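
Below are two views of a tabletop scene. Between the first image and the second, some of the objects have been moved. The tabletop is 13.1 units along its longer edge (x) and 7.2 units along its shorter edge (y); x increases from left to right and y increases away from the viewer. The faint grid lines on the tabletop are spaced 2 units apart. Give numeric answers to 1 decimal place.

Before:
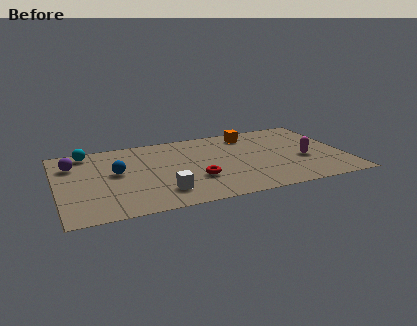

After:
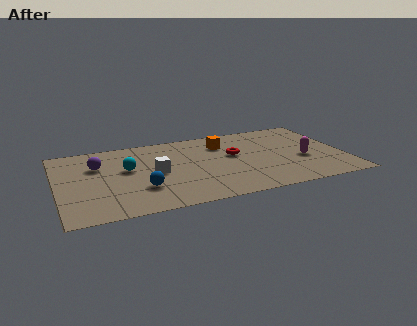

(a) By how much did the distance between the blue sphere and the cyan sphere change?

-0.5

Before: roughly 2.6 units apart; after: 2.1. That's 0.5 units closer together.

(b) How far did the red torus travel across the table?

2.6

From (6.2, 2.4) to (8.1, 4.2), the red torus covered √(1.9² + 1.8²) ≈ 2.6 units.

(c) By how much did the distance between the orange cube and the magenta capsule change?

+0.5

Before: roughly 3.8 units apart; after: 4.3. That's 0.5 units further apart.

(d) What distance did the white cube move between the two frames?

1.9

From (4.6, 1.6) to (4.4, 3.5), the white cube covered √(0.2² + 1.9²) ≈ 1.9 units.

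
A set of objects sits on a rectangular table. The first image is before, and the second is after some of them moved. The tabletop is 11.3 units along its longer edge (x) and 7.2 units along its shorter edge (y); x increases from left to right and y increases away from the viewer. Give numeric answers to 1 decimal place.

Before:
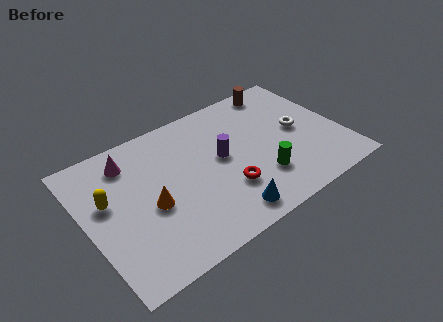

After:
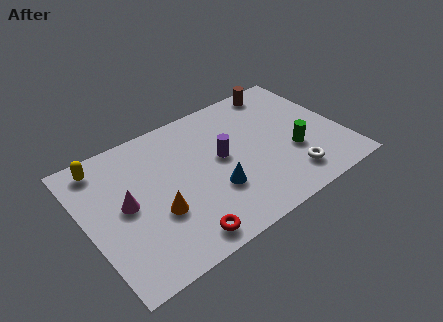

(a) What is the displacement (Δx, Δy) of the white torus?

(-0.9, -2.3)

From the two frames, the white torus sits at roughly (9.5, 3.7) before and (8.6, 1.4) after.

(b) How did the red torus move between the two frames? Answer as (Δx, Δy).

(-2.3, -1.3)

The red torus was at about (5.9, 2.2) and moved to about (3.6, 0.9).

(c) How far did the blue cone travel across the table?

1.4

The blue cone was near (5.6, 1.0) before and (5.4, 2.4) after, so it travelled √(0.2² + 1.4²) ≈ 1.4 units.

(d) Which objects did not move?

the purple cylinder and the brown cylinder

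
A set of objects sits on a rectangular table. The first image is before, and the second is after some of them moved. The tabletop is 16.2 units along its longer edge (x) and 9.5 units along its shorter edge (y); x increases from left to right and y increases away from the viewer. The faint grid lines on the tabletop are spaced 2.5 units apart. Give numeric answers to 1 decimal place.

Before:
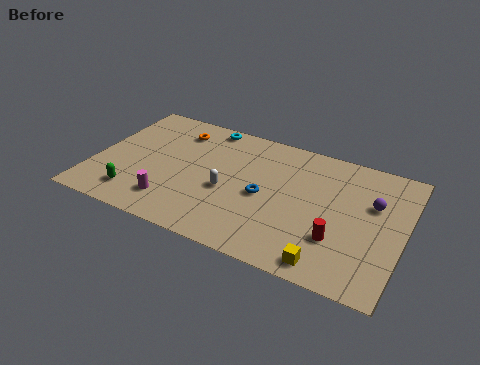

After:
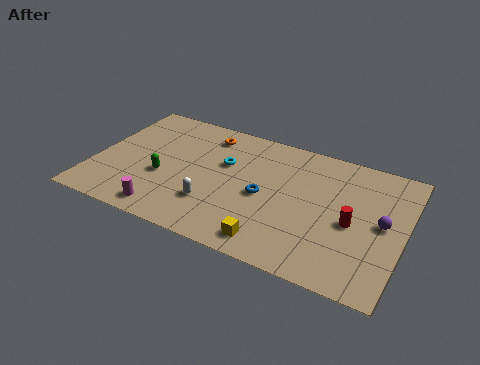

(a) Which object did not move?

the blue torus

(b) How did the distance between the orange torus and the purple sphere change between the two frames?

-0.6

The distance was about 10.7 in the first image and 10.1 in the second, so they moved 0.6 units closer together.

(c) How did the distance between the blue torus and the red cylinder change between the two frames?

+0.3

They were about 4.3 units apart before and 4.6 after — 0.3 units further apart.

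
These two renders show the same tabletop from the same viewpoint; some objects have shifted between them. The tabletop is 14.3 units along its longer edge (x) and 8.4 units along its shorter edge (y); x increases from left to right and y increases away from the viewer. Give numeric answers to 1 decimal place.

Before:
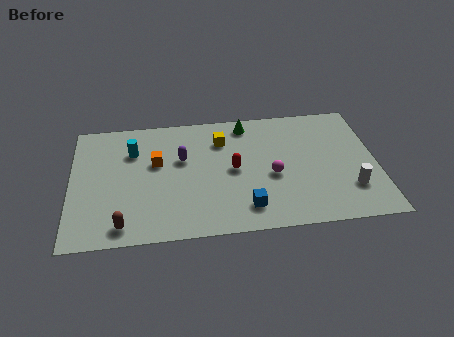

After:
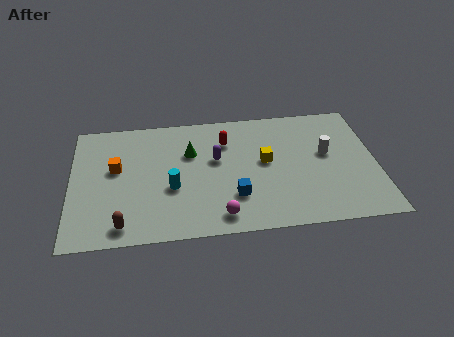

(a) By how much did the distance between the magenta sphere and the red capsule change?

+3.1

They were about 1.9 units apart before and 5.0 after — 3.1 units further apart.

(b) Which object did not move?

the brown capsule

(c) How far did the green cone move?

3.2

The green cone was near (8.3, 7.3) before and (5.6, 5.6) after, so it travelled √(2.7² + 1.7²) ≈ 3.2 units.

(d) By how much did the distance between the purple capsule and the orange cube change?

+3.5

The distance was about 1.2 in the first image and 4.7 in the second, so they moved 3.5 units further apart.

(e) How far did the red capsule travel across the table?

2.0

The red capsule was near (7.6, 4.2) before and (7.3, 6.2) after, so it travelled √(0.3² + 2.0²) ≈ 2.0 units.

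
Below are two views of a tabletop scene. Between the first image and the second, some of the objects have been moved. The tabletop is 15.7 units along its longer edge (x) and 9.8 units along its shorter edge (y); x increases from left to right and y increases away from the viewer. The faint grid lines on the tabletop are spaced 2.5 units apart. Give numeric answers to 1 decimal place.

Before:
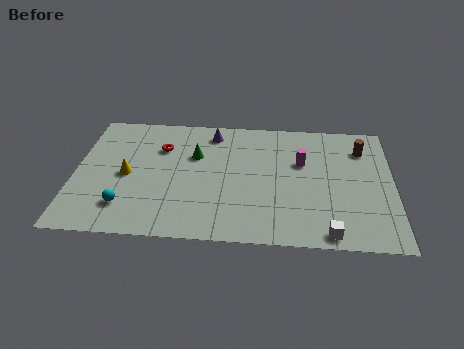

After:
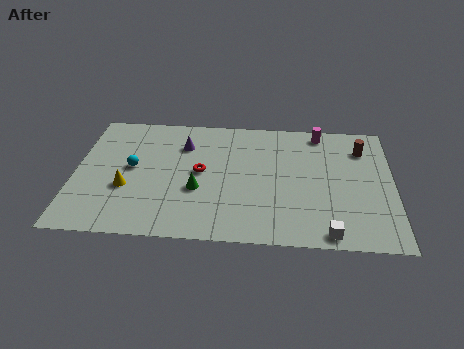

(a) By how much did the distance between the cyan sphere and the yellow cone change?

-0.8

The distance was about 2.4 in the first image and 1.6 in the second, so they moved 0.8 units closer together.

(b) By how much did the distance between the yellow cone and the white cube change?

-0.3

The distance was about 10.6 in the first image and 10.3 in the second, so they moved 0.3 units closer together.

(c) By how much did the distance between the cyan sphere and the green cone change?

-1.7

Before: roughly 5.3 units apart; after: 3.6. That's 1.7 units closer together.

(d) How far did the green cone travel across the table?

2.7

The green cone moved from about (5.9, 6.4) to (6.1, 3.7), a distance of √(0.2² + 2.7²) ≈ 2.7.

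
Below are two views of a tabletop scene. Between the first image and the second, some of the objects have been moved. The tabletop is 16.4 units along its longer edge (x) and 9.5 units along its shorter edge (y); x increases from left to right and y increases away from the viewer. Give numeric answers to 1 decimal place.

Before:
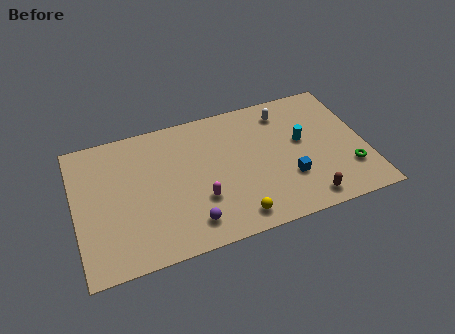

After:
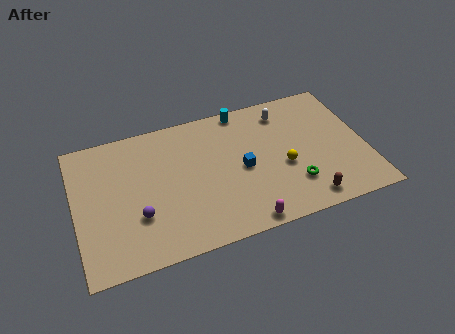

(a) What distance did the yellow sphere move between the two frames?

4.0

The yellow sphere was near (8.7, 1.3) before and (11.7, 3.9) after, so it travelled √(3.0² + 2.6²) ≈ 4.0 units.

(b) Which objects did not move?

the white capsule and the brown capsule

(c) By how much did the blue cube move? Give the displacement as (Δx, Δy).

(-2.5, 1.5)

From the two frames, the blue cube sits at roughly (11.9, 3.0) before and (9.4, 4.5) after.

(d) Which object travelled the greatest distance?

the cyan cylinder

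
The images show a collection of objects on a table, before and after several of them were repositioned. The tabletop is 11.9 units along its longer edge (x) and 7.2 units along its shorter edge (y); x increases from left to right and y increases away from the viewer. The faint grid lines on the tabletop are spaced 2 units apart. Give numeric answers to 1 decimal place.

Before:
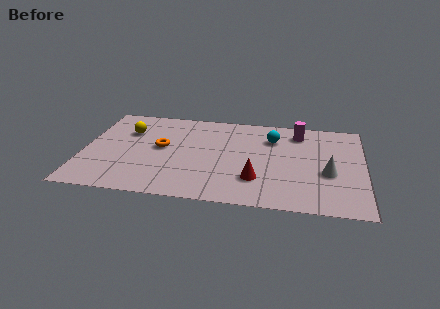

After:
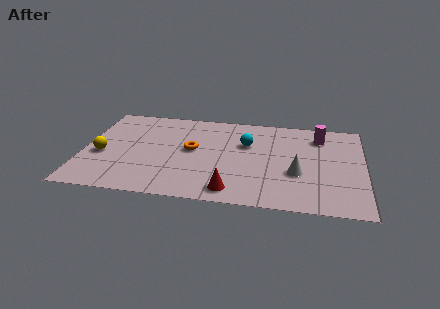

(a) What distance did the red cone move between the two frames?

1.4

The red cone was near (7.4, 2.0) before and (6.4, 1.0) after, so it travelled √(1.0² + 1.0²) ≈ 1.4 units.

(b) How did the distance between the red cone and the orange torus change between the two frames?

-1.1

Before: roughly 4.5 units apart; after: 3.4. That's 1.1 units closer together.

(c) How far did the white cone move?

1.3

From (10.4, 2.9) to (9.1, 2.7), the white cone covered √(1.3² + 0.2²) ≈ 1.3 units.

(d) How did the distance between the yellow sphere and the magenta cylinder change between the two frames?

+2.2

The distance was about 7.4 in the first image and 9.6 in the second, so they moved 2.2 units further apart.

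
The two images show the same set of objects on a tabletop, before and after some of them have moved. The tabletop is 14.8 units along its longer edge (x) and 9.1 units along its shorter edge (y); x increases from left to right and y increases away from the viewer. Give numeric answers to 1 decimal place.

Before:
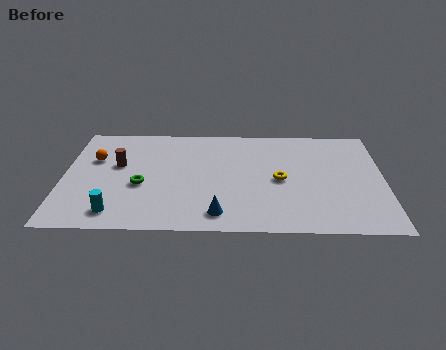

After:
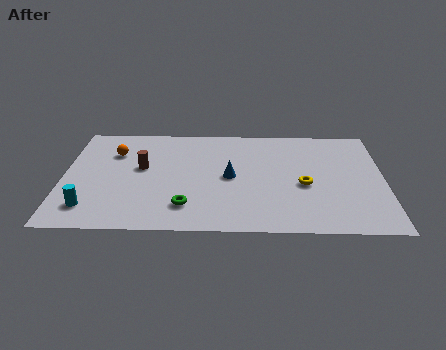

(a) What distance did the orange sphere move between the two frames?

1.1

The orange sphere moved from about (1.4, 5.9) to (2.3, 6.5), a distance of √(0.9² + 0.6²) ≈ 1.1.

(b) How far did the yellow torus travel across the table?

1.2

The yellow torus moved from about (10.0, 4.3) to (11.1, 3.9), a distance of √(1.1² + 0.4²) ≈ 1.2.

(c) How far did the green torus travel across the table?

2.7

The green torus was near (3.6, 3.7) before and (5.7, 2.0) after, so it travelled √(2.1² + 1.7²) ≈ 2.7 units.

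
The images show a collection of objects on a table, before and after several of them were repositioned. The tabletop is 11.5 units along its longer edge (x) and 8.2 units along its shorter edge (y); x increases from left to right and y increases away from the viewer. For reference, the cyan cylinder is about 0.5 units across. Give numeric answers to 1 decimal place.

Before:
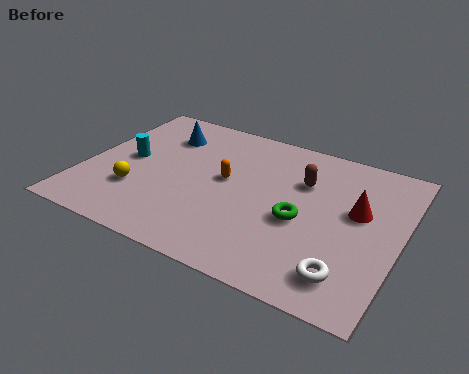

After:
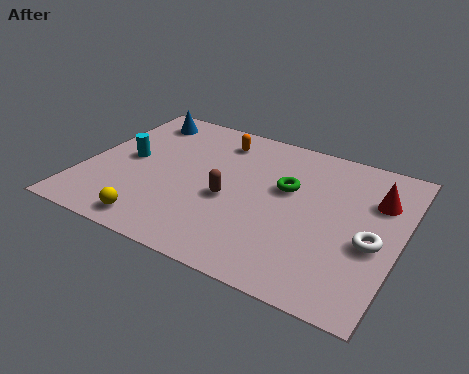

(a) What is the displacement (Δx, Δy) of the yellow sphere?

(1.0, -1.5)

The yellow sphere was at about (2.1, 2.5) and moved to about (3.1, 1.0).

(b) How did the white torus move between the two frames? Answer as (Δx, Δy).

(0.7, 1.9)

The white torus was at about (9.9, 1.5) and moved to about (10.6, 3.4).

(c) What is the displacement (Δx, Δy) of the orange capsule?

(-0.6, 2.2)

From the two frames, the orange capsule sits at roughly (5.1, 4.5) before and (4.5, 6.7) after.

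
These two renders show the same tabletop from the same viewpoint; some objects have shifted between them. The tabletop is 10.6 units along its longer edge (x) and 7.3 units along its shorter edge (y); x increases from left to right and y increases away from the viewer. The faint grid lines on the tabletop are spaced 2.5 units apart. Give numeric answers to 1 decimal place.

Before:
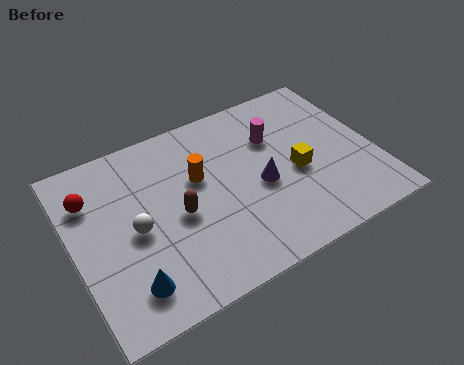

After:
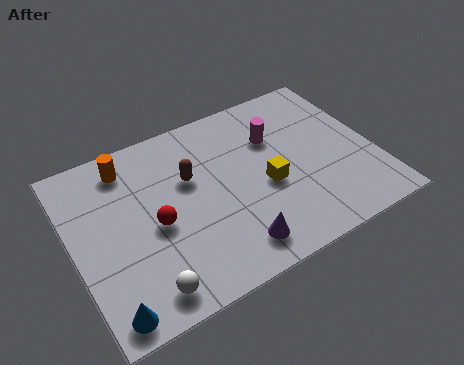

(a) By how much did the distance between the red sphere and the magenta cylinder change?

-1.7

They were about 6.5 units apart before and 4.8 after — 1.7 units closer together.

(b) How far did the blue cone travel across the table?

1.0

From (1.6, 1.4) to (0.8, 0.8), the blue cone covered √(0.8² + 0.6²) ≈ 1.0 units.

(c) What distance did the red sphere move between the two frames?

2.8

The red sphere was near (0.8, 5.3) before and (2.8, 3.3) after, so it travelled √(2.0² + 2.0²) ≈ 2.8 units.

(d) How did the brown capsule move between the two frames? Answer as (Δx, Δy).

(0.6, 1.3)

The brown capsule was at about (3.6, 3.3) and moved to about (4.2, 4.6).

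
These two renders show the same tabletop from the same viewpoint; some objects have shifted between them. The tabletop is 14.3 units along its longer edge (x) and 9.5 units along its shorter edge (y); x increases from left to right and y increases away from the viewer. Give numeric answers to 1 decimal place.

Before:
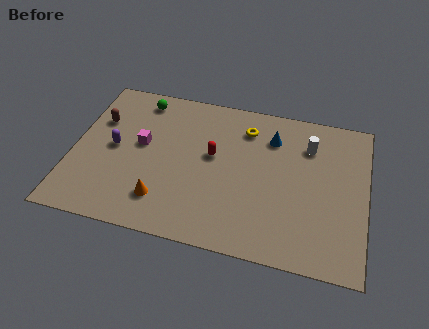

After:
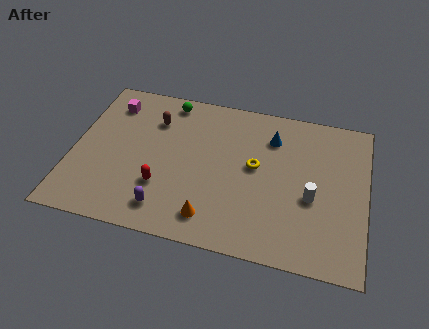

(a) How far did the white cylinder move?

3.2

The white cylinder moved from about (11.4, 7.1) to (11.7, 3.9), a distance of √(0.3² + 3.2²) ≈ 3.2.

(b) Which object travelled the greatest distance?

the purple capsule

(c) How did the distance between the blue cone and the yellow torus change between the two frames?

+0.8

They were about 1.3 units apart before and 2.1 after — 0.8 units further apart.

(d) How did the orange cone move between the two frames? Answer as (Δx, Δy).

(2.4, -0.5)

The orange cone started near (4.6, 2.1) and ended near (7.0, 1.6).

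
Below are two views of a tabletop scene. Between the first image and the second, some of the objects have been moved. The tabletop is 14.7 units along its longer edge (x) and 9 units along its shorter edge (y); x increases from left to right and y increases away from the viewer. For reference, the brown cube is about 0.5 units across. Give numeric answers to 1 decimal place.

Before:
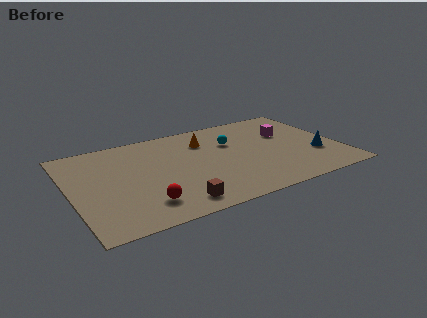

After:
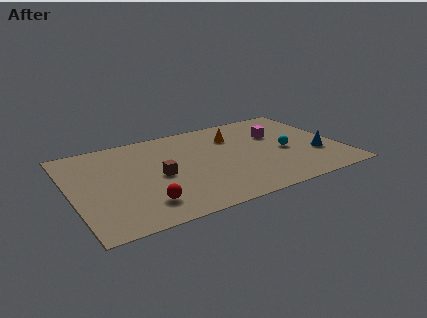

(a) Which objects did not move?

the blue cone and the red sphere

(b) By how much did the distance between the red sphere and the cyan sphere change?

+1.6

Before: roughly 6.8 units apart; after: 8.4. That's 1.6 units further apart.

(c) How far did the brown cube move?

2.9

The brown cube moved from about (5.2, 1.3) to (4.7, 4.2), a distance of √(0.5² + 2.9²) ≈ 2.9.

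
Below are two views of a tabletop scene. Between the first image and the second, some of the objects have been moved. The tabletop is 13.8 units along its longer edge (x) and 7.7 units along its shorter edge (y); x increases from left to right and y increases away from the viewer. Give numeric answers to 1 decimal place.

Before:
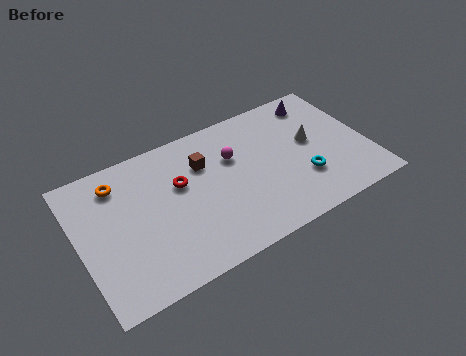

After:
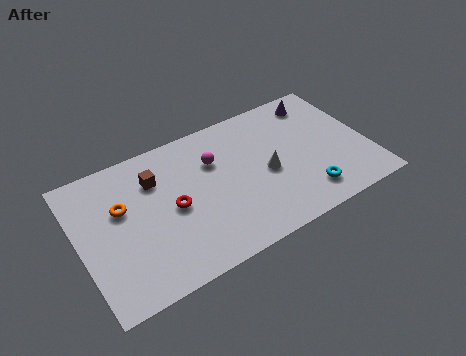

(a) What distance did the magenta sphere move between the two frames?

0.9

The magenta sphere was near (7.5, 5.1) before and (6.6, 5.3) after, so it travelled √(0.9² + 0.2²) ≈ 0.9 units.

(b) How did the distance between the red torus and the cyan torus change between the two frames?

+0.4

They were about 6.1 units apart before and 6.5 after — 0.4 units further apart.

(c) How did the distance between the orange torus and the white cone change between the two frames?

-2.4

The distance was about 9.3 in the first image and 6.9 in the second, so they moved 2.4 units closer together.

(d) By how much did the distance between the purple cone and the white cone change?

+1.9

The distance was about 2.3 in the first image and 4.2 in the second, so they moved 1.9 units further apart.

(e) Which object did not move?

the purple cone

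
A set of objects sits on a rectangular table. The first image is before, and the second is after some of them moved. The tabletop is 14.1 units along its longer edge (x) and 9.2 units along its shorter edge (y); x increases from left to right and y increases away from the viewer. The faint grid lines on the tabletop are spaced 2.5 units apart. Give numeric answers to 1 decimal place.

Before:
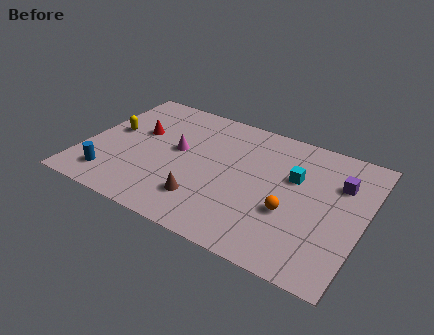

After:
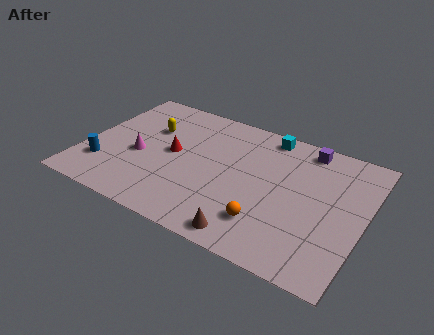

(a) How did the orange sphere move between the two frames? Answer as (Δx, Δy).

(-1.0, -1.2)

The orange sphere was at about (10.6, 3.4) and moved to about (9.6, 2.2).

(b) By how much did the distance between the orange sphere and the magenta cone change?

+0.8

Before: roughly 6.2 units apart; after: 7.0. That's 0.8 units further apart.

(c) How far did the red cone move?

2.1

The red cone was near (2.5, 5.6) before and (4.4, 4.8) after, so it travelled √(1.9² + 0.8²) ≈ 2.1 units.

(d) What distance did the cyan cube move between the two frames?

2.9

The cyan cube moved from about (10.5, 5.8) to (8.8, 8.2), a distance of √(1.7² + 2.4²) ≈ 2.9.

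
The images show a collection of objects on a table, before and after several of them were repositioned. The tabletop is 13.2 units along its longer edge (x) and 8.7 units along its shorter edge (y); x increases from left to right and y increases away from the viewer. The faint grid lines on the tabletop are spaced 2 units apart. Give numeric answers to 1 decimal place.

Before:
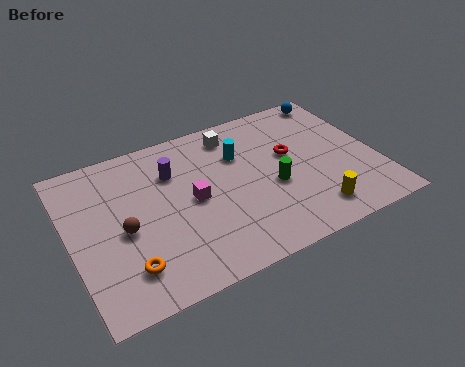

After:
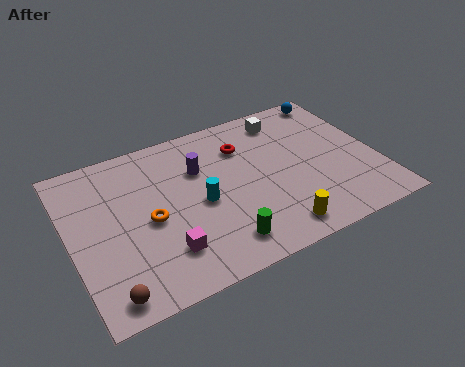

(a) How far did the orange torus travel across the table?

2.4

The orange torus was near (2.1, 1.9) before and (3.3, 4.0) after, so it travelled √(1.2² + 2.1²) ≈ 2.4 units.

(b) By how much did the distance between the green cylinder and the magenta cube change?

-1.1

Before: roughly 3.5 units apart; after: 2.4. That's 1.1 units closer together.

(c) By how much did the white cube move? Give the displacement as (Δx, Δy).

(2.3, 0.0)

The white cube started near (7.4, 7.3) and ended near (9.7, 7.3).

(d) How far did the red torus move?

2.3

From (9.6, 5.1) to (7.7, 6.4), the red torus covered √(1.9² + 1.3²) ≈ 2.3 units.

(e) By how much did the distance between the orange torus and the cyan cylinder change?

-4.6

They were about 6.8 units apart before and 2.2 after — 4.6 units closer together.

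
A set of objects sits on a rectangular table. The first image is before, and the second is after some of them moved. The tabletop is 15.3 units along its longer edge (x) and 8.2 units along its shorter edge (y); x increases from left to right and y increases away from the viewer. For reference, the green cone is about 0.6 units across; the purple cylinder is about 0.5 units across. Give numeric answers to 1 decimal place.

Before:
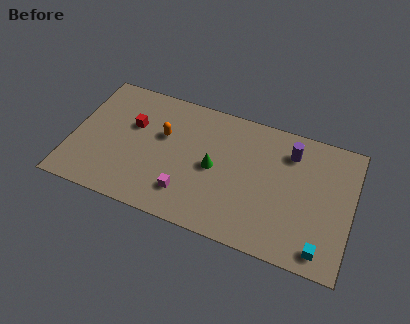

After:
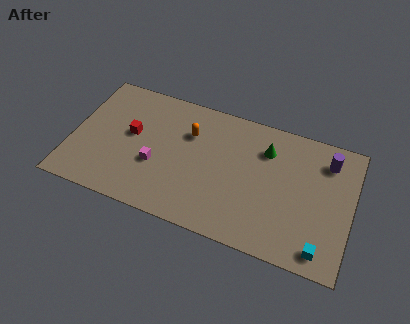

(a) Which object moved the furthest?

the green cone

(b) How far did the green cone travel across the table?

3.4

The green cone moved from about (7.8, 4.0) to (10.5, 6.1), a distance of √(2.7² + 2.1²) ≈ 3.4.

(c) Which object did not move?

the cyan cube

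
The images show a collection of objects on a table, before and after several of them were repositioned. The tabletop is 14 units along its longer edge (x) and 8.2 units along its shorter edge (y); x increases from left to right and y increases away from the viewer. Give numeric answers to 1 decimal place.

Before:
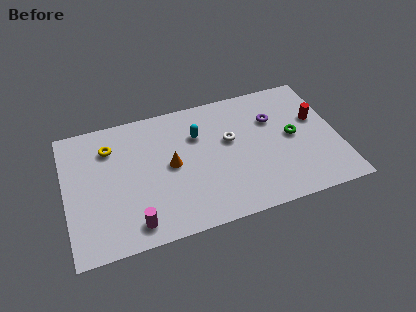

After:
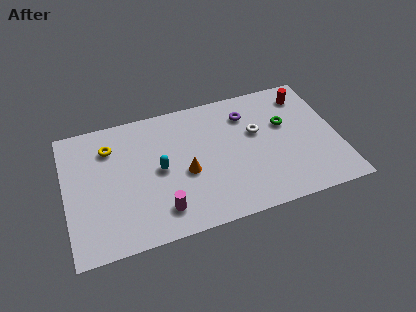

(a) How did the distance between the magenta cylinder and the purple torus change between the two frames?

-2.0

Before: roughly 8.7 units apart; after: 6.7. That's 2.0 units closer together.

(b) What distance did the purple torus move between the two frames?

1.5

The purple torus moved from about (10.8, 5.6) to (9.5, 6.3), a distance of √(1.3² + 0.7²) ≈ 1.5.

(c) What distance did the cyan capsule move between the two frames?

2.6

From (6.9, 5.7) to (4.8, 4.1), the cyan capsule covered √(2.1² + 1.6²) ≈ 2.6 units.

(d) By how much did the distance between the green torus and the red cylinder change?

+0.5

The distance was about 1.5 in the first image and 2.0 in the second, so they moved 0.5 units further apart.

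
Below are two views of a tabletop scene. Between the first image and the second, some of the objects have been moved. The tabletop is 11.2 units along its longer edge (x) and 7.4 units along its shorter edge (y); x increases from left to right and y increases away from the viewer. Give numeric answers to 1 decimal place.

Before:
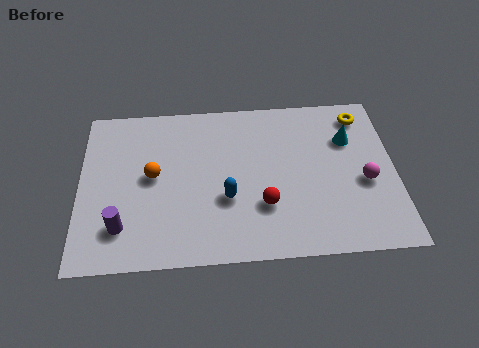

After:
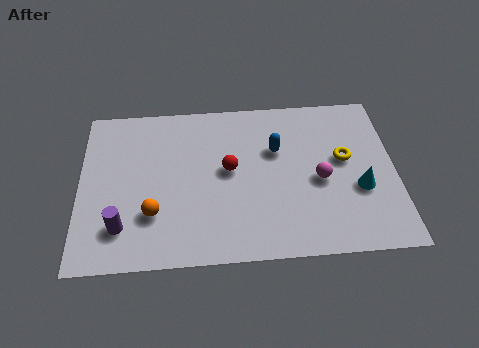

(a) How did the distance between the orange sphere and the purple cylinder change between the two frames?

-1.3

They were about 2.5 units apart before and 1.2 after — 1.3 units closer together.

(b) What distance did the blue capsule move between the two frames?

2.8

The blue capsule was near (5.2, 2.7) before and (7.0, 4.8) after, so it travelled √(1.8² + 2.1²) ≈ 2.8 units.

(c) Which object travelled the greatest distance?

the blue capsule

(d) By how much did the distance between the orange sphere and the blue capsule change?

+2.2

They were about 2.9 units apart before and 5.1 after — 2.2 units further apart.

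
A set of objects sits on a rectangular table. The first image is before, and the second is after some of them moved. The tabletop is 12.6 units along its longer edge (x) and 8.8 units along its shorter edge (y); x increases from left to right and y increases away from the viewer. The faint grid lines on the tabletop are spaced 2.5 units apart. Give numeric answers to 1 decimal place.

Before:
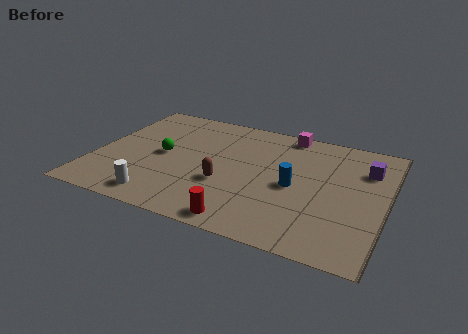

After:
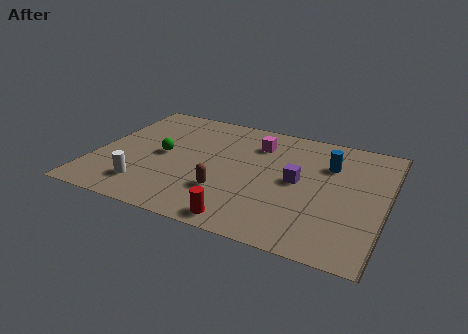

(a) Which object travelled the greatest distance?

the purple cube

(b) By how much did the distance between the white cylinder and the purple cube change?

-3.0

Before: roughly 9.9 units apart; after: 6.9. That's 3.0 units closer together.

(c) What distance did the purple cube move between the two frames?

3.4

From (11.6, 6.4) to (8.8, 4.5), the purple cube covered √(2.8² + 1.9²) ≈ 3.4 units.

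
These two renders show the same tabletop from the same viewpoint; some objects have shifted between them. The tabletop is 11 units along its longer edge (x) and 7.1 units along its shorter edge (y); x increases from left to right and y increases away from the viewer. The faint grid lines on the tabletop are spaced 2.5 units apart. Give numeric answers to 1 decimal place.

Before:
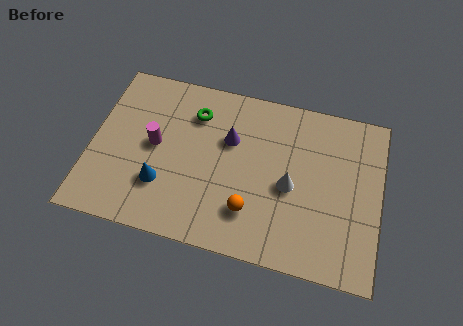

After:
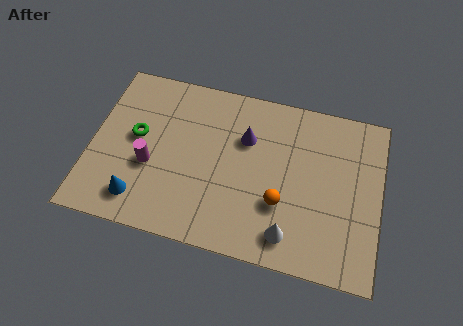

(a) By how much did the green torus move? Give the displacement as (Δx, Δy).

(-2.1, -1.5)

The green torus started near (3.8, 5.4) and ended near (1.7, 3.9).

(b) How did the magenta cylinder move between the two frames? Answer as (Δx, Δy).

(-0.1, -0.9)

The magenta cylinder was at about (2.4, 3.7) and moved to about (2.3, 2.8).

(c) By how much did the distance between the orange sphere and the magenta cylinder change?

+0.8

They were about 4.2 units apart before and 5.0 after — 0.8 units further apart.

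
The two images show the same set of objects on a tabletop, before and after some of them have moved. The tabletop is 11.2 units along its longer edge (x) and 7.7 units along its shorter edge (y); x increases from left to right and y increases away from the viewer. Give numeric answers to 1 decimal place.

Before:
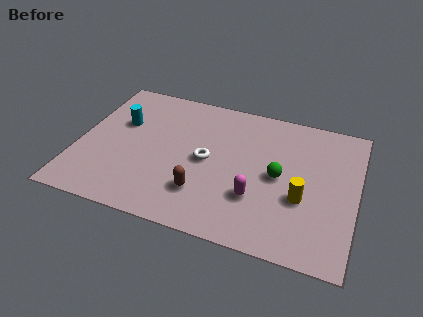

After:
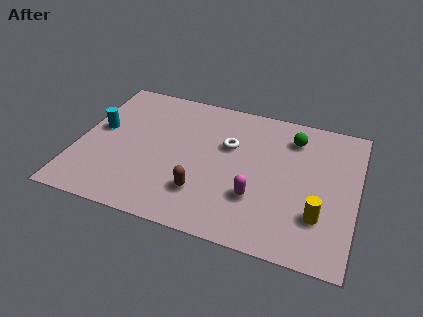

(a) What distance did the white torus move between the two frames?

1.4

From (5.2, 3.8) to (6.0, 4.9), the white torus covered √(0.8² + 1.1²) ≈ 1.4 units.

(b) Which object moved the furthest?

the green sphere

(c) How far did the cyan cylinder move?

1.0

The cyan cylinder was near (1.6, 4.9) before and (0.8, 4.3) after, so it travelled √(0.8² + 0.6²) ≈ 1.0 units.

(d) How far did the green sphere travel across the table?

2.3

From (8.1, 3.8) to (8.5, 6.1), the green sphere covered √(0.4² + 2.3²) ≈ 2.3 units.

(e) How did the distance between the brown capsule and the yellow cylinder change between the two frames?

+0.6

The distance was about 4.0 in the first image and 4.6 in the second, so they moved 0.6 units further apart.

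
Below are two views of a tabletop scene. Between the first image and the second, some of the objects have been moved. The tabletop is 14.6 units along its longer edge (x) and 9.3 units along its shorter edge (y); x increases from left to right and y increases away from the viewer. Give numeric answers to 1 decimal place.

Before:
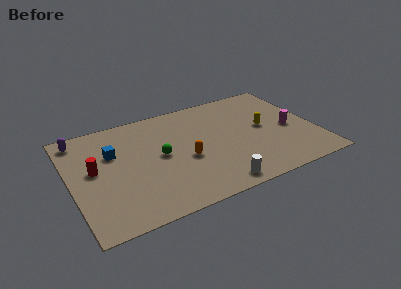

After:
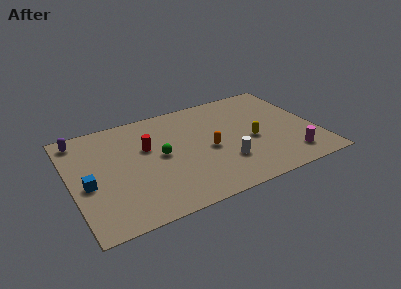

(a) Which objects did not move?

the purple capsule and the green sphere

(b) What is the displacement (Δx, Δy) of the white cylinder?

(0.8, 1.7)

From the two frames, the white cylinder sits at roughly (8.1, 1.0) before and (8.9, 2.7) after.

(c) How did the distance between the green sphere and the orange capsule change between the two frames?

+1.2

Before: roughly 1.7 units apart; after: 2.9. That's 1.2 units further apart.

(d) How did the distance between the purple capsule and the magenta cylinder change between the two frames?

+0.6

The distance was about 12.9 in the first image and 13.5 in the second, so they moved 0.6 units further apart.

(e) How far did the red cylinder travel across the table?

3.3

From (1.4, 5.1) to (4.6, 5.8), the red cylinder covered √(3.2² + 0.7²) ≈ 3.3 units.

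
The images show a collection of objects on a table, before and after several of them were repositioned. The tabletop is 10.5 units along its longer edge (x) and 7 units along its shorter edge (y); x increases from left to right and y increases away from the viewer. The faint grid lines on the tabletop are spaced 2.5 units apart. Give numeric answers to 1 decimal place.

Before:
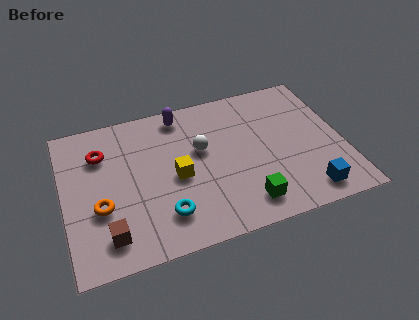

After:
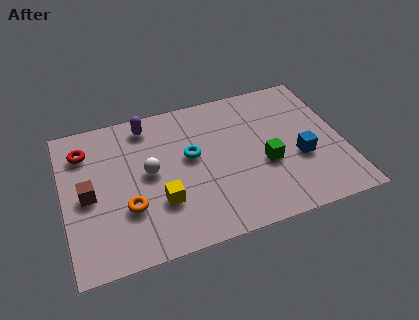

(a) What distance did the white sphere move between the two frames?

2.1

From (5.2, 4.2) to (3.2, 3.7), the white sphere covered √(2.0² + 0.5²) ≈ 2.1 units.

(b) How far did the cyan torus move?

2.7

The cyan torus was near (3.6, 1.6) before and (4.8, 4.0) after, so it travelled √(1.2² + 2.4²) ≈ 2.7 units.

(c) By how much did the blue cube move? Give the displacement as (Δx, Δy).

(-0.1, 1.7)

From the two frames, the blue cube sits at roughly (8.9, 1.0) before and (8.8, 2.7) after.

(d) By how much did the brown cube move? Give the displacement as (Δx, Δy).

(-0.6, 2.0)

The brown cube was at about (1.5, 1.3) and moved to about (0.9, 3.3).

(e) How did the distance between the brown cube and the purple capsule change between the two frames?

-2.1

They were about 5.7 units apart before and 3.6 after — 2.1 units closer together.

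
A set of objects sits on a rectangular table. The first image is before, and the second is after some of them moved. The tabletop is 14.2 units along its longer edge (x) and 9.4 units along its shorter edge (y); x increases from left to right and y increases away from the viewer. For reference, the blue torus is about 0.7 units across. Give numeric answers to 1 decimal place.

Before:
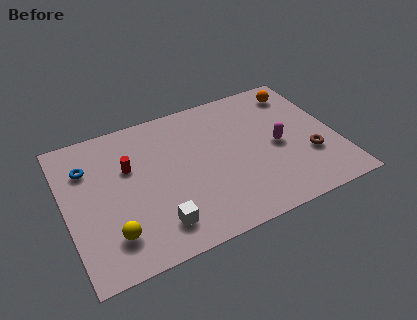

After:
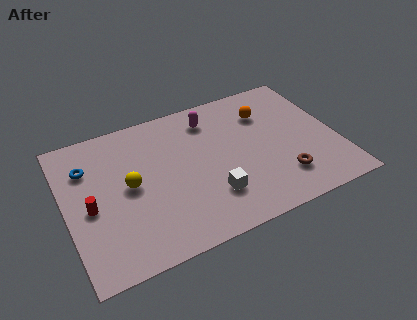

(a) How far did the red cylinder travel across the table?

2.8

From (3.4, 6.0) to (1.2, 4.2), the red cylinder covered √(2.2² + 1.8²) ≈ 2.8 units.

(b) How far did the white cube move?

3.0

The white cube was near (4.4, 1.8) before and (7.3, 2.5) after, so it travelled √(2.9² + 0.7²) ≈ 3.0 units.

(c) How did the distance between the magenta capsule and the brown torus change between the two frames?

+4.2

The distance was about 2.0 in the first image and 6.2 in the second, so they moved 4.2 units further apart.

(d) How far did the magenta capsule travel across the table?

4.5

From (11.1, 4.4) to (7.9, 7.6), the magenta capsule covered √(3.2² + 3.2²) ≈ 4.5 units.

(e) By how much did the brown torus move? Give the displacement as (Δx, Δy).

(-1.6, -0.9)

The brown torus started near (12.6, 3.1) and ended near (11.0, 2.2).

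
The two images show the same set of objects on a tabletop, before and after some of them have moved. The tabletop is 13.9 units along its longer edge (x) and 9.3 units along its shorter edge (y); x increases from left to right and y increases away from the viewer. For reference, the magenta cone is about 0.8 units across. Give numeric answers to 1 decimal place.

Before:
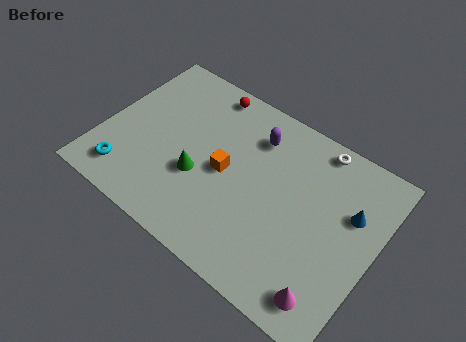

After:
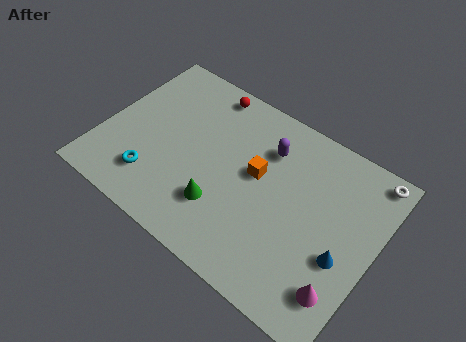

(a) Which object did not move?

the red sphere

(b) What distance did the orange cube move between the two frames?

1.7

The orange cube moved from about (6.3, 4.5) to (7.8, 5.3), a distance of √(1.5² + 0.8²) ≈ 1.7.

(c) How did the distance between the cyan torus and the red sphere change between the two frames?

-0.9

They were about 7.3 units apart before and 6.4 after — 0.9 units closer together.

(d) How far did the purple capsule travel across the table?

0.8

From (7.3, 7.2) to (8.0, 6.9), the purple capsule covered √(0.7² + 0.3²) ≈ 0.8 units.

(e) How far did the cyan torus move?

1.4

The cyan torus moved from about (1.7, 1.6) to (3.0, 2.1), a distance of √(1.3² + 0.5²) ≈ 1.4.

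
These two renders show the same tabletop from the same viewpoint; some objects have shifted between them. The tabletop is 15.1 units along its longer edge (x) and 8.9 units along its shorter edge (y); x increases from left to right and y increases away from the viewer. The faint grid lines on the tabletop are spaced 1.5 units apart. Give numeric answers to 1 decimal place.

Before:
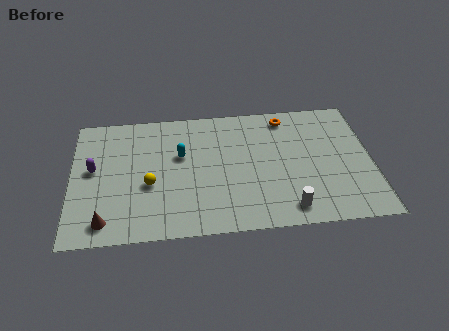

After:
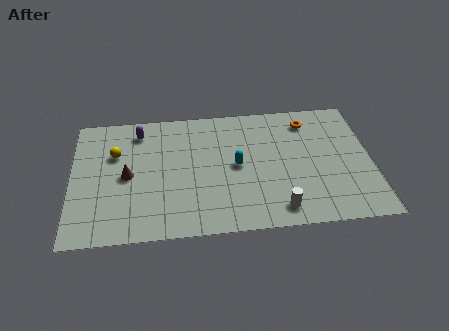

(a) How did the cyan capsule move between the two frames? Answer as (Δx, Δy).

(2.8, -1.0)

The cyan capsule was at about (5.5, 5.5) and moved to about (8.3, 4.5).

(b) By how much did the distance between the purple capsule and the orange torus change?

-1.6

They were about 10.2 units apart before and 8.6 after — 1.6 units closer together.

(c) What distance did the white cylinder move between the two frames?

0.5

From (10.8, 1.3) to (10.3, 1.3), the white cylinder covered √(0.5² + 0.0²) ≈ 0.5 units.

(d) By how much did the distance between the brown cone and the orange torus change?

-1.5

Before: roughly 11.2 units apart; after: 9.7. That's 1.5 units closer together.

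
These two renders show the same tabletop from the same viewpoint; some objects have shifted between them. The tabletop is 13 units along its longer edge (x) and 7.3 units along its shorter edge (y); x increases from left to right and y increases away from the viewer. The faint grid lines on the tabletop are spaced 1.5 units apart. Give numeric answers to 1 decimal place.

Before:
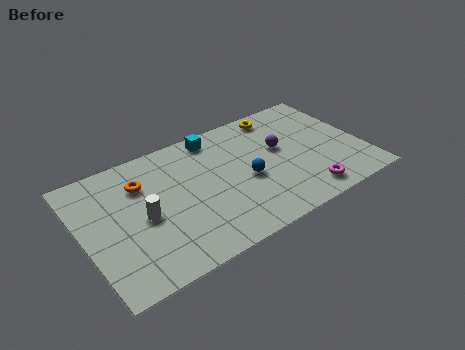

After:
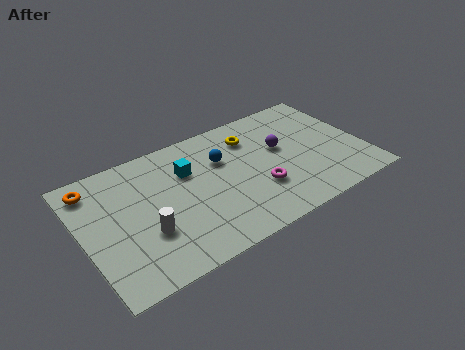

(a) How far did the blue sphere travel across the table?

1.9

From (7.5, 3.2) to (6.6, 4.9), the blue sphere covered √(0.9² + 1.7²) ≈ 1.9 units.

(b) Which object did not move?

the purple sphere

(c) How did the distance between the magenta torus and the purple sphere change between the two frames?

-0.9

Before: roughly 3.3 units apart; after: 2.4. That's 0.9 units closer together.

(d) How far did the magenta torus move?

2.4

From (9.9, 1.1) to (7.9, 2.4), the magenta torus covered √(2.0² + 1.3²) ≈ 2.4 units.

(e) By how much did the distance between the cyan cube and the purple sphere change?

+0.9

Before: roughly 3.5 units apart; after: 4.4. That's 0.9 units further apart.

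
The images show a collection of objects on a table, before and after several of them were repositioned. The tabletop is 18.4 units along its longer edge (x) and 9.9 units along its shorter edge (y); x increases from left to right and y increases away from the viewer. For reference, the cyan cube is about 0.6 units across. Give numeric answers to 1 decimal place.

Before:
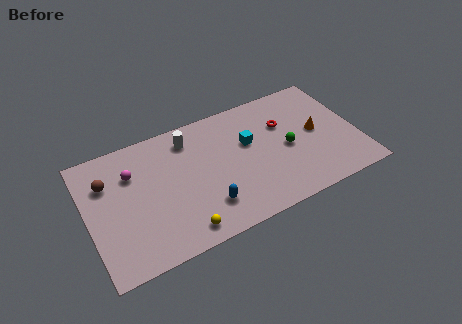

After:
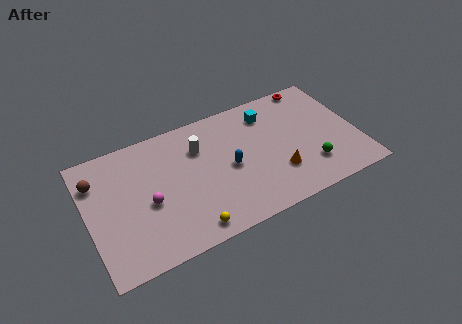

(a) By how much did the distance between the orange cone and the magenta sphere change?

-3.8

The distance was about 12.6 in the first image and 8.8 in the second, so they moved 3.8 units closer together.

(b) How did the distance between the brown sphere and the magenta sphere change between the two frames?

+2.8

They were about 1.7 units apart before and 4.5 after — 2.8 units further apart.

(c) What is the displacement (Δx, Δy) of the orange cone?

(-3.0, -2.2)

The orange cone was at about (15.7, 5.1) and moved to about (12.7, 2.9).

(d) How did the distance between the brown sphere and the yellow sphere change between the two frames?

+1.2

They were about 7.2 units apart before and 8.4 after — 1.2 units further apart.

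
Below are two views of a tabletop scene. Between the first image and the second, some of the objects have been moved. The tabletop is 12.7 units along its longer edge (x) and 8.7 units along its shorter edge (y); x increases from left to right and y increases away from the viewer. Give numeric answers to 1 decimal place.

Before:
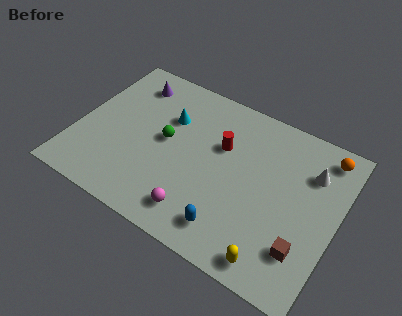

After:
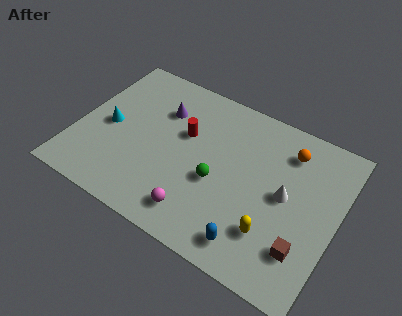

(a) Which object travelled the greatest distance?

the cyan cone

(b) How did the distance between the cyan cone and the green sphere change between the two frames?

+4.2

Before: roughly 1.3 units apart; after: 5.5. That's 4.2 units further apart.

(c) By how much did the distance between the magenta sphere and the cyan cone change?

+0.6

The distance was about 4.9 in the first image and 5.5 in the second, so they moved 0.6 units further apart.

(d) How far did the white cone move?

2.1

The white cone moved from about (11.2, 6.3) to (10.2, 4.5), a distance of √(1.0² + 1.8²) ≈ 2.1.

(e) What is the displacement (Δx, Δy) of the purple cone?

(1.7, -0.9)

The purple cone was at about (2.1, 7.1) and moved to about (3.8, 6.2).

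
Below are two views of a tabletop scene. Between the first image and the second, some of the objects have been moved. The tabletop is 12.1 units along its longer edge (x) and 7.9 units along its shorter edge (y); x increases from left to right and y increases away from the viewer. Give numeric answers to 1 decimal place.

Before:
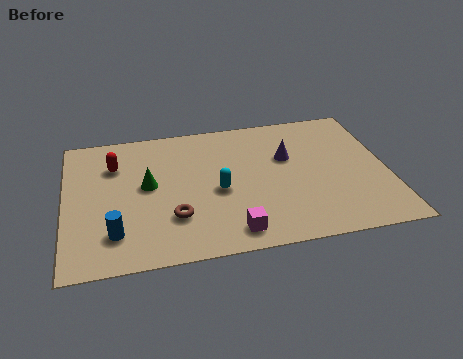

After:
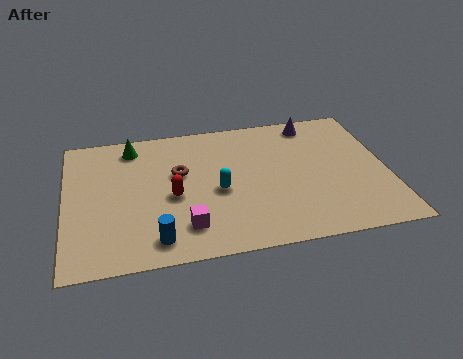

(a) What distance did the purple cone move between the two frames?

2.2

From (8.4, 5.0) to (9.5, 6.9), the purple cone covered √(1.1² + 1.9²) ≈ 2.2 units.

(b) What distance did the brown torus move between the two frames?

2.5

From (4.0, 2.3) to (4.3, 4.8), the brown torus covered √(0.3² + 2.5²) ≈ 2.5 units.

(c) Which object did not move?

the cyan capsule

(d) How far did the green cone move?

2.5

The green cone moved from about (3.1, 4.3) to (2.6, 6.7), a distance of √(0.5² + 2.4²) ≈ 2.5.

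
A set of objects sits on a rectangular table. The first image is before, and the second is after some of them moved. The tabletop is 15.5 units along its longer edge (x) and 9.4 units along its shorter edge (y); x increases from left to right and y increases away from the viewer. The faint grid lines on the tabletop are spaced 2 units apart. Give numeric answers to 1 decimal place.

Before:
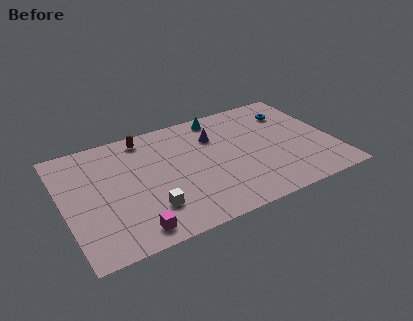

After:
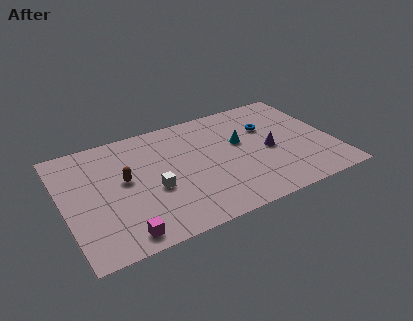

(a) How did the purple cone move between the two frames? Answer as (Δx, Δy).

(2.9, -2.4)

The purple cone was at about (8.9, 6.7) and moved to about (11.8, 4.3).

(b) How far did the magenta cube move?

0.6

From (3.5, 1.2) to (2.9, 1.1), the magenta cube covered √(0.6² + 0.1²) ≈ 0.6 units.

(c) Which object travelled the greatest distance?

the purple cone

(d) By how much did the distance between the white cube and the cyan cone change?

-2.0

They were about 7.6 units apart before and 5.6 after — 2.0 units closer together.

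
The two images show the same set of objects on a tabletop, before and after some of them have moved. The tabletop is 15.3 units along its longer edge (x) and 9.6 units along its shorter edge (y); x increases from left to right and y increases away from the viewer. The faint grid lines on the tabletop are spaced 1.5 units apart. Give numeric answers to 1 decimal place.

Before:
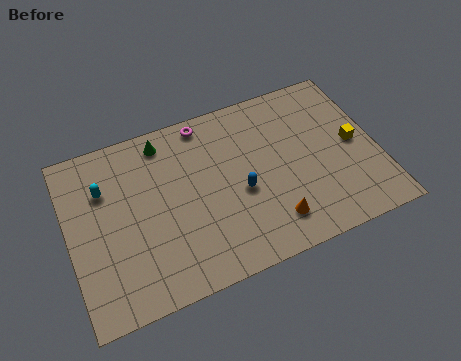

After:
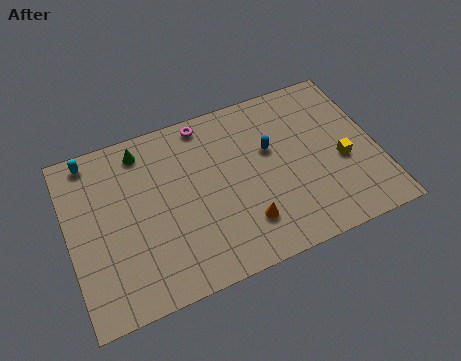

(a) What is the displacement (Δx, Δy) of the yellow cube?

(-0.7, -0.8)

The yellow cube was at about (14.2, 4.8) and moved to about (13.5, 4.0).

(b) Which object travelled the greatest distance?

the blue capsule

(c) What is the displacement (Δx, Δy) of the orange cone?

(-1.3, 0.4)

From the two frames, the orange cone sits at roughly (9.7, 1.9) before and (8.4, 2.3) after.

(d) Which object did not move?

the magenta torus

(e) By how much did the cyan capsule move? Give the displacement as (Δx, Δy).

(-0.5, 1.9)

The cyan capsule started near (1.9, 6.7) and ended near (1.4, 8.6).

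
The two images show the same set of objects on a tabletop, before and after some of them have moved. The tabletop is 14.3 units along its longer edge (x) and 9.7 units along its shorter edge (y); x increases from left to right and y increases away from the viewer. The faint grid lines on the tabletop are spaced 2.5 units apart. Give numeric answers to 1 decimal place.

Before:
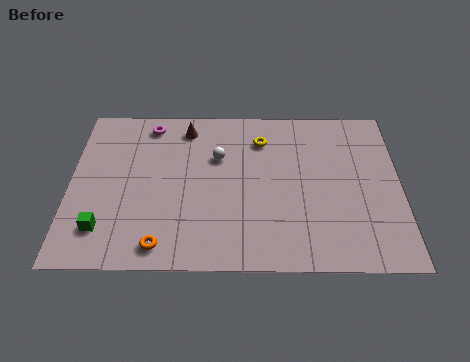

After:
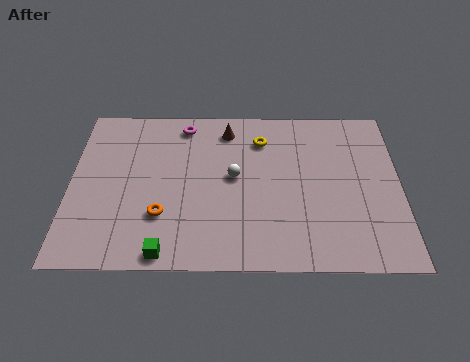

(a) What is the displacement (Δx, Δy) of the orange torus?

(0.0, 1.7)

The orange torus was at about (4.0, 1.2) and moved to about (4.0, 2.9).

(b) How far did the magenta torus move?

1.5

From (3.4, 8.4) to (4.9, 8.4), the magenta torus covered √(1.5² + 0.0²) ≈ 1.5 units.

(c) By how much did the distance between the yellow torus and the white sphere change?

+0.4

The distance was about 2.2 in the first image and 2.6 in the second, so they moved 0.4 units further apart.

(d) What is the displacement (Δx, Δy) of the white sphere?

(0.7, -1.2)

The white sphere was at about (6.4, 6.4) and moved to about (7.1, 5.2).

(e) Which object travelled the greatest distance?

the green cube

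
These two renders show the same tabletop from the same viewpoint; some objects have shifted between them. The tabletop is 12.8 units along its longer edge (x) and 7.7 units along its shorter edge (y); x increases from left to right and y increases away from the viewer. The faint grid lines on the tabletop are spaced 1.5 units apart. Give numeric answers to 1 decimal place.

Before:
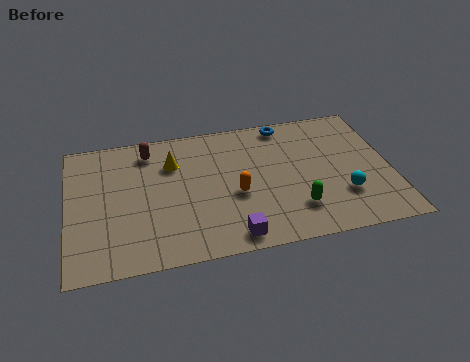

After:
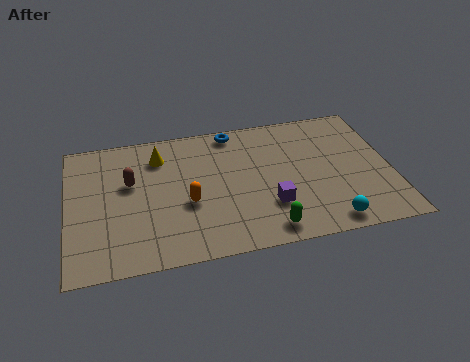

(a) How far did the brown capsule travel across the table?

1.9

The brown capsule moved from about (3.3, 6.4) to (2.5, 4.7), a distance of √(0.8² + 1.7²) ≈ 1.9.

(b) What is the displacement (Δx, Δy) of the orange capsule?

(-1.9, -0.1)

The orange capsule started near (6.6, 3.2) and ended near (4.7, 3.1).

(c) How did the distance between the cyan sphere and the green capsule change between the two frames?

+0.5

They were about 1.9 units apart before and 2.4 after — 0.5 units further apart.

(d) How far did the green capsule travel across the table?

1.5

The green capsule moved from about (8.9, 1.9) to (7.7, 1.0), a distance of √(1.2² + 0.9²) ≈ 1.5.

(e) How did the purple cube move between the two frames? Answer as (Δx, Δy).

(1.6, 1.4)

The purple cube started near (6.3, 0.9) and ended near (7.9, 2.3).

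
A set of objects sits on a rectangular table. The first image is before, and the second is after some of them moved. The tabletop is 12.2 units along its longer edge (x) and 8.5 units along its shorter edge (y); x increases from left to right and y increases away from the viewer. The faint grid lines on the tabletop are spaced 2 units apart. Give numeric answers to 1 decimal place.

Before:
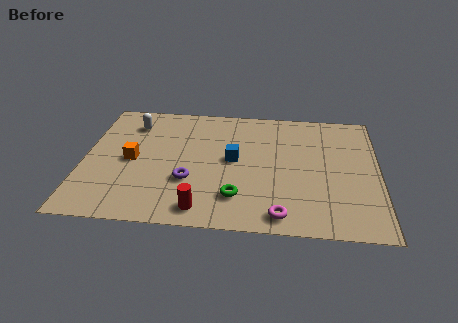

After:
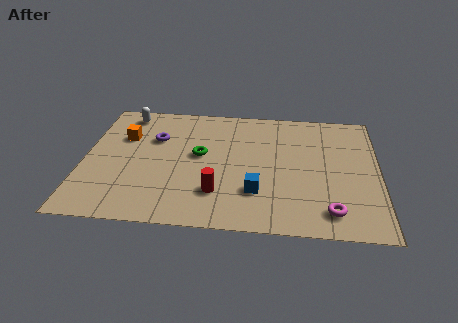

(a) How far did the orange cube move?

1.6

The orange cube moved from about (2.0, 4.1) to (1.6, 5.7), a distance of √(0.4² + 1.6²) ≈ 1.6.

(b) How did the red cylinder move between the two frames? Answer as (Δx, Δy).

(0.6, 1.1)

The red cylinder was at about (5.0, 1.1) and moved to about (5.6, 2.2).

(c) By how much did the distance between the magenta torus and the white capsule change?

+2.0

They were about 8.5 units apart before and 10.5 after — 2.0 units further apart.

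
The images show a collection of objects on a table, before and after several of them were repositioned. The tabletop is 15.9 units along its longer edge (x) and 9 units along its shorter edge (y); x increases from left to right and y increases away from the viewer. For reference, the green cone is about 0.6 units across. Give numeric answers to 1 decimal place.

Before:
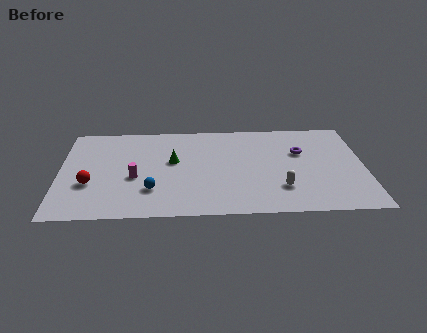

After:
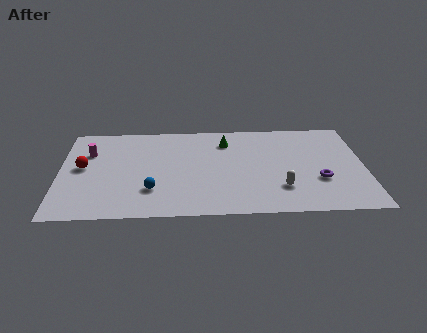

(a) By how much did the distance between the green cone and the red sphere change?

+3.1

The distance was about 4.7 in the first image and 7.8 in the second, so they moved 3.1 units further apart.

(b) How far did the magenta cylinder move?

3.5

The magenta cylinder moved from about (3.9, 3.7) to (1.5, 6.2), a distance of √(2.4² + 2.5²) ≈ 3.5.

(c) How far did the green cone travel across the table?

3.3

From (5.9, 5.2) to (8.7, 7.0), the green cone covered √(2.8² + 1.8²) ≈ 3.3 units.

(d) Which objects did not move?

the blue sphere and the white capsule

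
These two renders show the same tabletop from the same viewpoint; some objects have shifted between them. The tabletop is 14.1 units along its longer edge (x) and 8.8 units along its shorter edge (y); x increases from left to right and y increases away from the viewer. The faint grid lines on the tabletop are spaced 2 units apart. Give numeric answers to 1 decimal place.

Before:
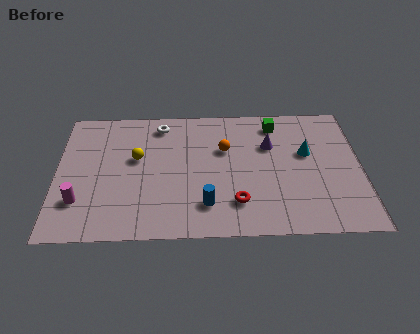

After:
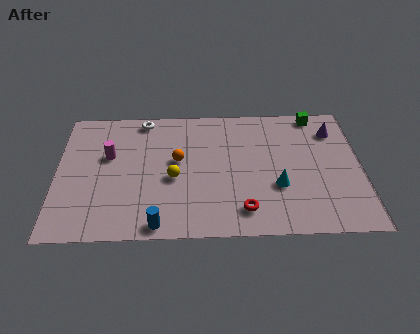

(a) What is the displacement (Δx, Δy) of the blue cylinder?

(-2.2, -1.2)

The blue cylinder started near (6.9, 2.0) and ended near (4.7, 0.8).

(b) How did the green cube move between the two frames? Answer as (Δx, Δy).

(1.9, 0.6)

The green cube started near (10.2, 7.4) and ended near (12.1, 8.0).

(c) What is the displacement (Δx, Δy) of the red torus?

(0.3, -0.5)

The red torus was at about (8.3, 2.1) and moved to about (8.6, 1.6).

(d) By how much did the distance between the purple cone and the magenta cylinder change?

+1.1

They were about 9.5 units apart before and 10.6 after — 1.1 units further apart.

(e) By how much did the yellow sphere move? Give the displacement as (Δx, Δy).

(1.7, -1.4)

The yellow sphere started near (3.7, 5.2) and ended near (5.4, 3.8).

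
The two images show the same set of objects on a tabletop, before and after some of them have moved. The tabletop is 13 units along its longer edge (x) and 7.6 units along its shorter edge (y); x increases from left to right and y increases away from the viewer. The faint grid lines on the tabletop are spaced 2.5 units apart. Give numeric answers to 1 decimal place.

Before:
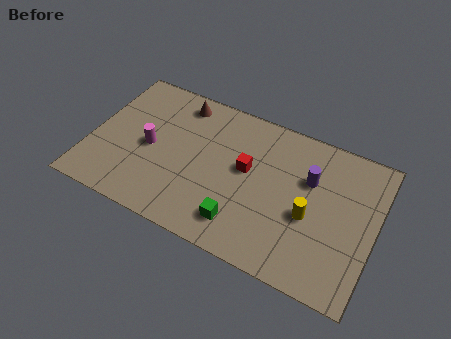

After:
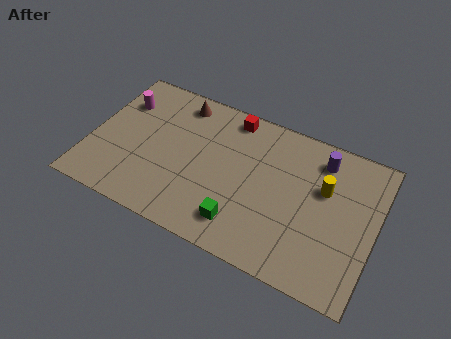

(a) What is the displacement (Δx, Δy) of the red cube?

(-1.0, 2.4)

From the two frames, the red cube sits at roughly (7.1, 4.3) before and (6.1, 6.7) after.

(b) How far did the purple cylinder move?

1.3

The purple cylinder moved from about (9.9, 5.0) to (10.3, 6.2), a distance of √(0.4² + 1.2²) ≈ 1.3.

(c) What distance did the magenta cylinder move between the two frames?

2.5

From (2.7, 3.6) to (1.1, 5.5), the magenta cylinder covered √(1.6² + 1.9²) ≈ 2.5 units.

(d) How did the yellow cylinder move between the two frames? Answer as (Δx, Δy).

(0.5, 1.6)

The yellow cylinder started near (10.1, 3.2) and ended near (10.6, 4.8).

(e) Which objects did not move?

the brown cone and the green cube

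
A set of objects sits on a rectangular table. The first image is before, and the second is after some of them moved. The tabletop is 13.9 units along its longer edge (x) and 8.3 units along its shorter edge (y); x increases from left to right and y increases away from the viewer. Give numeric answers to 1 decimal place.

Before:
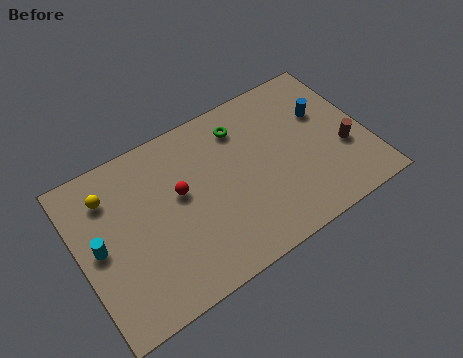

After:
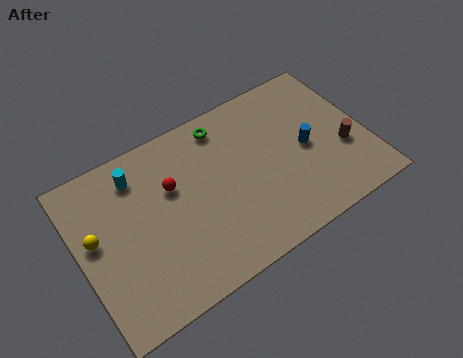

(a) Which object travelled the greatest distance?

the cyan cylinder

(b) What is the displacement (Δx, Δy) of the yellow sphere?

(-0.9, -1.7)

The yellow sphere was at about (1.7, 6.4) and moved to about (0.8, 4.7).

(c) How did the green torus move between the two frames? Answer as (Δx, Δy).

(-0.8, 0.5)

From the two frames, the green torus sits at roughly (8.2, 6.6) before and (7.4, 7.1) after.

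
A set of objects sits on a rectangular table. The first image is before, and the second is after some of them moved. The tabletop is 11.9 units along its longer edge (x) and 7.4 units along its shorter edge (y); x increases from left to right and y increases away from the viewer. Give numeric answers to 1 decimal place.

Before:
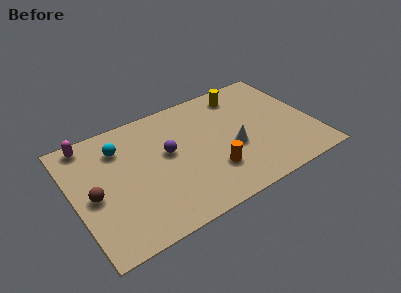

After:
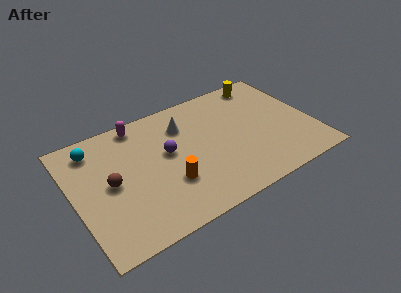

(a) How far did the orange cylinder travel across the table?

2.1

The orange cylinder moved from about (6.6, 2.1) to (4.5, 2.4), a distance of √(2.1² + 0.3²) ≈ 2.1.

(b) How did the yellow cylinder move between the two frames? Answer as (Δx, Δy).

(1.2, 0.3)

The yellow cylinder was at about (8.8, 6.2) and moved to about (10.0, 6.5).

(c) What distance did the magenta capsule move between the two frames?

2.5

From (1.1, 6.6) to (3.6, 6.6), the magenta capsule covered √(2.5² + 0.0²) ≈ 2.5 units.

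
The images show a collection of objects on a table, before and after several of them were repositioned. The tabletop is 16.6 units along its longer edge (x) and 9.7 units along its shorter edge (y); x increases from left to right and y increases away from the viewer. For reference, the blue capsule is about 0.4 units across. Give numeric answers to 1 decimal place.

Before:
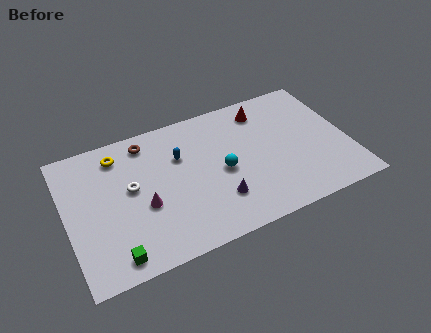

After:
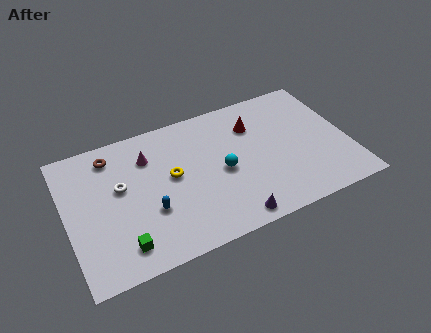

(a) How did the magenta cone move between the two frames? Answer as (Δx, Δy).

(0.6, 3.3)

From the two frames, the magenta cone sits at roughly (4.4, 3.9) before and (5.0, 7.2) after.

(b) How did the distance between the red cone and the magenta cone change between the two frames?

-2.3

The distance was about 8.6 in the first image and 6.3 in the second, so they moved 2.3 units closer together.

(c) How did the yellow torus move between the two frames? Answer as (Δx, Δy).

(2.9, -2.7)

The yellow torus started near (3.3, 8.0) and ended near (6.2, 5.3).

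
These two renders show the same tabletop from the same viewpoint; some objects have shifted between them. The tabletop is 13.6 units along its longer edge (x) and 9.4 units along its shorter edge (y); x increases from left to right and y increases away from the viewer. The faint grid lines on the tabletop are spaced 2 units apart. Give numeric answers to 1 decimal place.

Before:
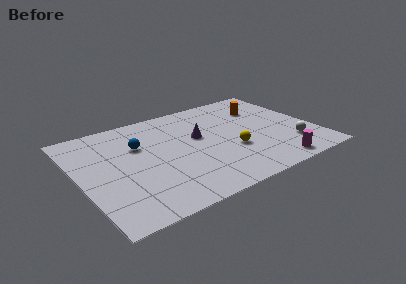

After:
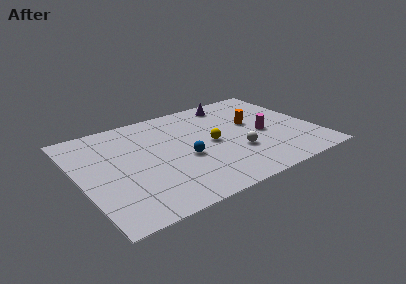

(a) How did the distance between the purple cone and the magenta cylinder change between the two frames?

-1.7

Before: roughly 5.8 units apart; after: 4.1. That's 1.7 units closer together.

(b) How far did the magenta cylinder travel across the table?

3.2

The magenta cylinder moved from about (10.6, 1.0) to (10.6, 4.2), a distance of √(0.0² + 3.2²) ≈ 3.2.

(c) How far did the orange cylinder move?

1.6

The orange cylinder was near (11.1, 6.8) before and (10.2, 5.5) after, so it travelled √(0.9² + 1.3²) ≈ 1.6 units.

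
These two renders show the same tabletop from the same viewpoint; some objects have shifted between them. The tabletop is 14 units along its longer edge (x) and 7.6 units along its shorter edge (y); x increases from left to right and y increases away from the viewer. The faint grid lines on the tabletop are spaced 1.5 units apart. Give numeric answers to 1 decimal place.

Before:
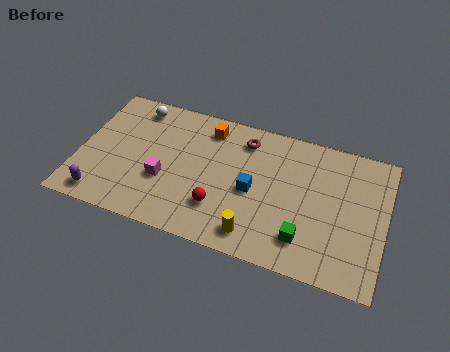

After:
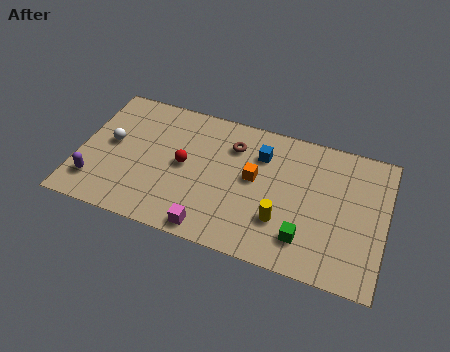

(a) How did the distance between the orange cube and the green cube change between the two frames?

-3.1

They were about 6.6 units apart before and 3.5 after — 3.1 units closer together.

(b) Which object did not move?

the green cube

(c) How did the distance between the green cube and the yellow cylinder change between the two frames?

-1.0

Before: roughly 2.3 units apart; after: 1.3. That's 1.0 units closer together.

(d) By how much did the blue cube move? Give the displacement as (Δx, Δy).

(0.2, 2.1)

The blue cube was at about (8.0, 3.5) and moved to about (8.2, 5.6).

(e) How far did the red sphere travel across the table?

2.5

The red sphere moved from about (6.6, 2.1) to (4.8, 3.9), a distance of √(1.8² + 1.8²) ≈ 2.5.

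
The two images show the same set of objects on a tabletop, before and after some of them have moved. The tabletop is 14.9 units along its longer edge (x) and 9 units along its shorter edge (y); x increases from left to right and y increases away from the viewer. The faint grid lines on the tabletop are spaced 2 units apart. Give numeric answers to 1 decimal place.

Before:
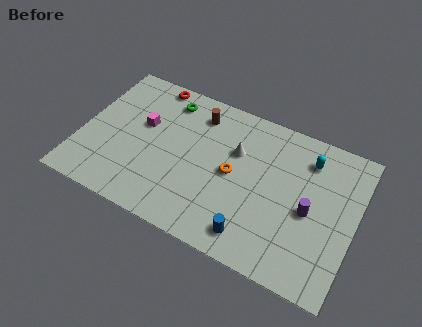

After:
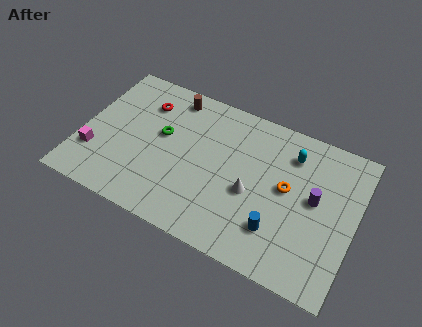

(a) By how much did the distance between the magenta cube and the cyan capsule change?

+2.1

Before: roughly 9.1 units apart; after: 11.2. That's 2.1 units further apart.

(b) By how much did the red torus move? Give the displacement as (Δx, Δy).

(-0.2, -1.4)

The red torus was at about (3.3, 8.2) and moved to about (3.1, 6.8).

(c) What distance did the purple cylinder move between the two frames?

0.8

The purple cylinder moved from about (12.5, 4.1) to (12.7, 4.9), a distance of √(0.2² + 0.8²) ≈ 0.8.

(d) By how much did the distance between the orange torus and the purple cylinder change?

-2.7

The distance was about 4.2 in the first image and 1.5 in the second, so they moved 2.7 units closer together.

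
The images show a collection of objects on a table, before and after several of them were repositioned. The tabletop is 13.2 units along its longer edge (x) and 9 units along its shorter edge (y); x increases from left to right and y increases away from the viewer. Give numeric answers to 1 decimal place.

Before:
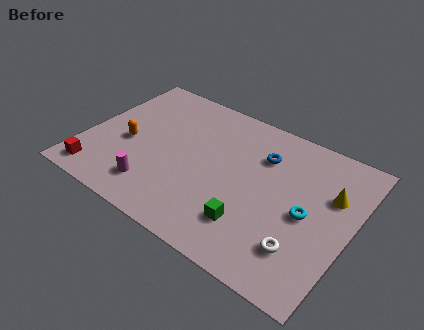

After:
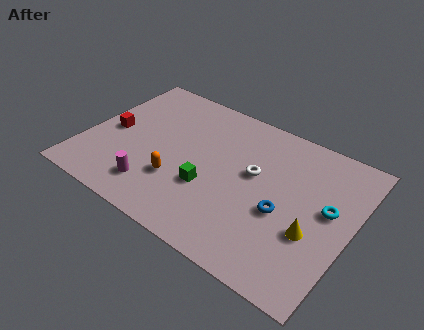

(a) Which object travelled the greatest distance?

the white torus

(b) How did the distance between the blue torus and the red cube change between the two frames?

-0.3

They were about 9.1 units apart before and 8.8 after — 0.3 units closer together.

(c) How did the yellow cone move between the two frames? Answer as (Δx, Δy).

(-0.5, -2.6)

The yellow cone started near (12.0, 5.9) and ended near (11.5, 3.3).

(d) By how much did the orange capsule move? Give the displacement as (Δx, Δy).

(2.8, -1.1)

From the two frames, the orange capsule sits at roughly (2.1, 3.9) before and (4.9, 2.8) after.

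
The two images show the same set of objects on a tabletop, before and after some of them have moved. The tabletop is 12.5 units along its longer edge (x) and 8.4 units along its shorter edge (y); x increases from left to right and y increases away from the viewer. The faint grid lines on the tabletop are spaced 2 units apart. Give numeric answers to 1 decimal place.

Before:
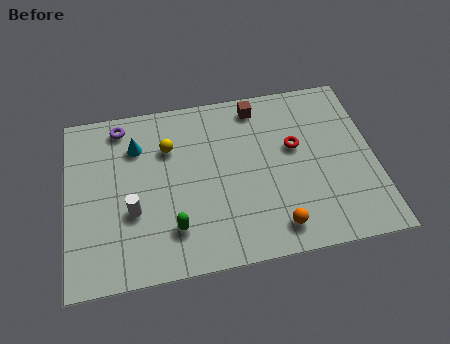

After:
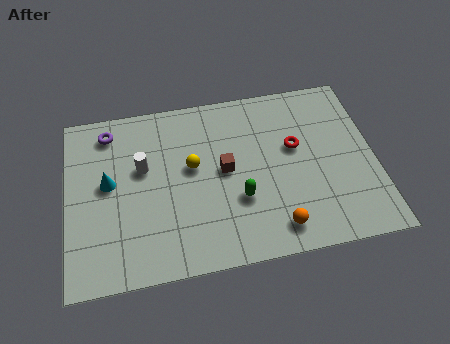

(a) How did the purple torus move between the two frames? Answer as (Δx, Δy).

(-0.5, -0.2)

From the two frames, the purple torus sits at roughly (2.3, 7.3) before and (1.8, 7.1) after.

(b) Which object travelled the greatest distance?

the brown cube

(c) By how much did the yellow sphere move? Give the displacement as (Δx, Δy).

(0.9, -1.1)

The yellow sphere was at about (4.2, 5.9) and moved to about (5.1, 4.8).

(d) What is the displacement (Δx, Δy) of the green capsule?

(2.7, 0.9)

The green capsule was at about (4.2, 2.0) and moved to about (6.9, 2.9).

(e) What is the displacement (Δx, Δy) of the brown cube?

(-1.5, -2.9)

From the two frames, the brown cube sits at roughly (7.9, 7.3) before and (6.4, 4.4) after.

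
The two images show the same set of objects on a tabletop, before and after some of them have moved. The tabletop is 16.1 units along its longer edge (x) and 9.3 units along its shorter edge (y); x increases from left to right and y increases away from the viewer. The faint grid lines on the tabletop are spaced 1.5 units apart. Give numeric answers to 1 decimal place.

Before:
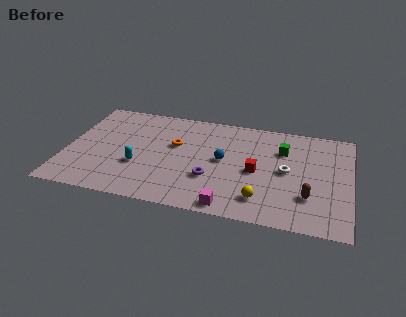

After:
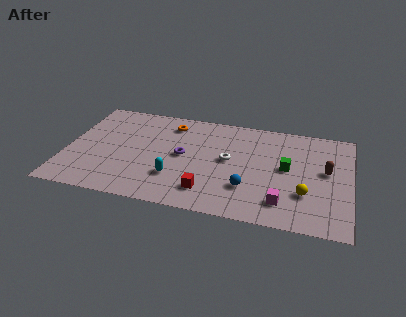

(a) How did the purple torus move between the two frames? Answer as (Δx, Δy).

(-1.7, 1.7)

The purple torus was at about (8.3, 3.1) and moved to about (6.6, 4.8).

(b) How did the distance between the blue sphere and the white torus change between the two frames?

-1.0

Before: roughly 3.6 units apart; after: 2.6. That's 1.0 units closer together.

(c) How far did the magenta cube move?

3.1

From (9.5, 0.9) to (12.4, 1.9), the magenta cube covered √(2.9² + 1.0²) ≈ 3.1 units.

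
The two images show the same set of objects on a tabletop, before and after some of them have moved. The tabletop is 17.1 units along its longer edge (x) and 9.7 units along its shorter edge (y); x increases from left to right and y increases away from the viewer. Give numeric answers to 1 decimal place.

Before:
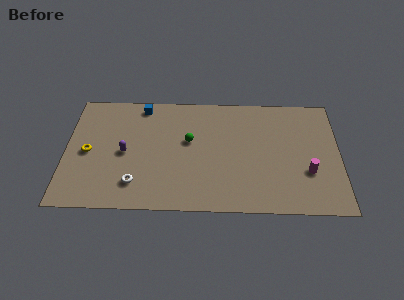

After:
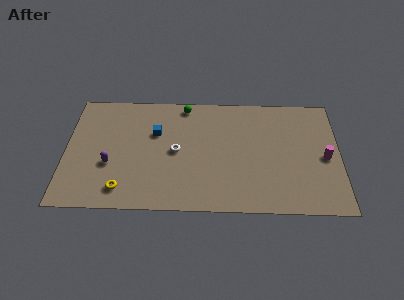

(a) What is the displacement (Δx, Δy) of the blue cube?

(0.9, -2.3)

From the two frames, the blue cube sits at roughly (4.7, 8.6) before and (5.6, 6.3) after.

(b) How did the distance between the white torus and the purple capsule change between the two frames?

+1.7

They were about 2.6 units apart before and 4.3 after — 1.7 units further apart.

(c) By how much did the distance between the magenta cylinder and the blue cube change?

-0.9

Before: roughly 11.7 units apart; after: 10.8. That's 0.9 units closer together.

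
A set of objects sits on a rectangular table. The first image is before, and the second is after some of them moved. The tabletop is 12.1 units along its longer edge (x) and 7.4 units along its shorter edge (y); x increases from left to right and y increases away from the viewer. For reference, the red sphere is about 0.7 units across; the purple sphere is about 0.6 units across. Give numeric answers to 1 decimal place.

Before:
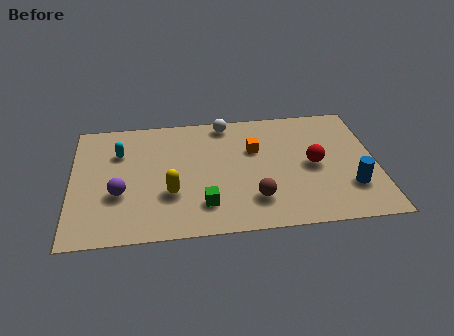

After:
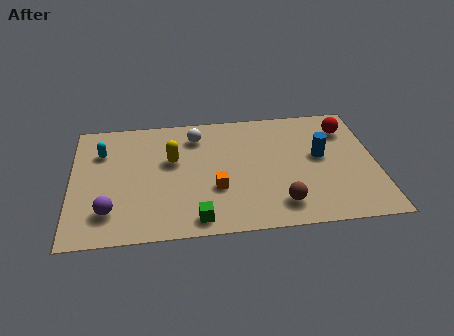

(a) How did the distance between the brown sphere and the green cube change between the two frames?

+1.3

They were about 2.0 units apart before and 3.3 after — 1.3 units further apart.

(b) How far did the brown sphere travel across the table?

1.1

From (7.2, 1.8) to (8.2, 1.4), the brown sphere covered √(1.0² + 0.4²) ≈ 1.1 units.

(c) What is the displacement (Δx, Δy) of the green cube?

(-0.3, -0.8)

From the two frames, the green cube sits at roughly (5.2, 1.7) before and (4.9, 0.9) after.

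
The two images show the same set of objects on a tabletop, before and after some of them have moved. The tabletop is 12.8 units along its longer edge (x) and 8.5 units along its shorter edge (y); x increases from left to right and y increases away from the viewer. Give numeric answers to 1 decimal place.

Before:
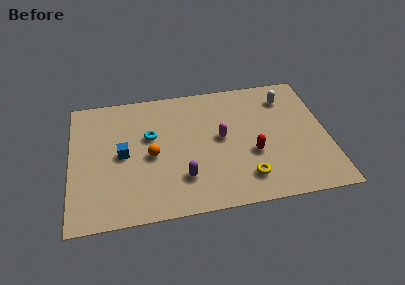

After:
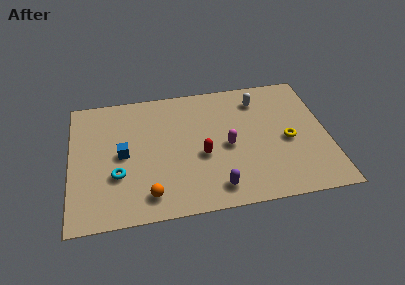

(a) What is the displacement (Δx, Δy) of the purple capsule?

(1.6, -0.9)

The purple capsule was at about (5.5, 2.2) and moved to about (7.1, 1.3).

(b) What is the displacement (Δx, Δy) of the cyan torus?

(-1.7, -2.3)

From the two frames, the cyan torus sits at roughly (4.0, 5.2) before and (2.3, 2.9) after.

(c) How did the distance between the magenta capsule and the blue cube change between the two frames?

+0.3

The distance was about 4.9 in the first image and 5.2 in the second, so they moved 0.3 units further apart.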